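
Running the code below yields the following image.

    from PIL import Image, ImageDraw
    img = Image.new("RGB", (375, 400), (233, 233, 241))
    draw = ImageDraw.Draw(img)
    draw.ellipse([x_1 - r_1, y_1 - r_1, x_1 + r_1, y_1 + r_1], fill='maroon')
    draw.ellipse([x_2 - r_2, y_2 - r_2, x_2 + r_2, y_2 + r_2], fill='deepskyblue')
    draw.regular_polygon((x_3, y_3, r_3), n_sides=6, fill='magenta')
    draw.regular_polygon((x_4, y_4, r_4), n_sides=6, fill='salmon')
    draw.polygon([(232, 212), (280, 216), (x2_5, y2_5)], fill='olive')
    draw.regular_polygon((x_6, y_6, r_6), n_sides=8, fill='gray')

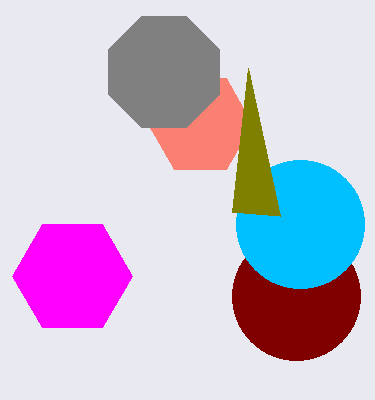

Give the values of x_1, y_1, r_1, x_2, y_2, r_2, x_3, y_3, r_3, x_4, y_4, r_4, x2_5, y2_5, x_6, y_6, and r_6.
x_1 = 296, y_1 = 296, r_1 = 64, x_2 = 300, y_2 = 224, r_2 = 64, x_3 = 72, y_3 = 276, r_3 = 60, x_4 = 200, y_4 = 124, r_4 = 52, x2_5 = 248, y2_5 = 68, x_6 = 164, y_6 = 72, r_6 = 60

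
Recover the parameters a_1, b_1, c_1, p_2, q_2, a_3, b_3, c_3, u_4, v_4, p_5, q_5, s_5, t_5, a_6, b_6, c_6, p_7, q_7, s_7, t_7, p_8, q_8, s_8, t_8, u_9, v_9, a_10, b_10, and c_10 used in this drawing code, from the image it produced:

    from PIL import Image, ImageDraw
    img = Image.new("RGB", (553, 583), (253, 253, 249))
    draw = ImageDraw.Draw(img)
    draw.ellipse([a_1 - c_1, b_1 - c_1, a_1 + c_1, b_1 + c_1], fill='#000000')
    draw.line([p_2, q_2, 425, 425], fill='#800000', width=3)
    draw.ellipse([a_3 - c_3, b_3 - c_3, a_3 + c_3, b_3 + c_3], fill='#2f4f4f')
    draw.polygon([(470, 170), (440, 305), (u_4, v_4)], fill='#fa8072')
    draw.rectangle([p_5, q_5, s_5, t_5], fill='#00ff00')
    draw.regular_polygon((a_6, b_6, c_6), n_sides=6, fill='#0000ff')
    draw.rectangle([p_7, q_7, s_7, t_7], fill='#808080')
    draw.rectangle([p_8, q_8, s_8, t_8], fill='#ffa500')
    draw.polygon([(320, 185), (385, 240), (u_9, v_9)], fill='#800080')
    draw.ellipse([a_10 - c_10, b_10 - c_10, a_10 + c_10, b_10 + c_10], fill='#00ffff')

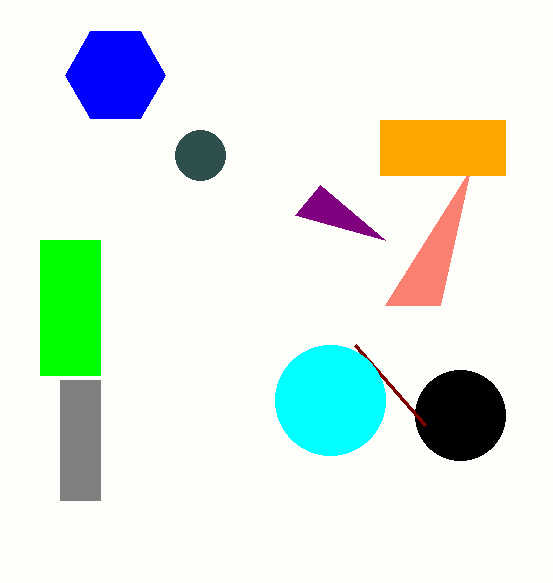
a_1 = 460, b_1 = 415, c_1 = 45, p_2 = 355, q_2 = 345, a_3 = 200, b_3 = 155, c_3 = 25, u_4 = 385, v_4 = 305, p_5 = 40, q_5 = 240, s_5 = 100, t_5 = 375, a_6 = 115, b_6 = 75, c_6 = 50, p_7 = 60, q_7 = 380, s_7 = 100, t_7 = 500, p_8 = 380, q_8 = 120, s_8 = 505, t_8 = 175, u_9 = 295, v_9 = 215, a_10 = 330, b_10 = 400, c_10 = 55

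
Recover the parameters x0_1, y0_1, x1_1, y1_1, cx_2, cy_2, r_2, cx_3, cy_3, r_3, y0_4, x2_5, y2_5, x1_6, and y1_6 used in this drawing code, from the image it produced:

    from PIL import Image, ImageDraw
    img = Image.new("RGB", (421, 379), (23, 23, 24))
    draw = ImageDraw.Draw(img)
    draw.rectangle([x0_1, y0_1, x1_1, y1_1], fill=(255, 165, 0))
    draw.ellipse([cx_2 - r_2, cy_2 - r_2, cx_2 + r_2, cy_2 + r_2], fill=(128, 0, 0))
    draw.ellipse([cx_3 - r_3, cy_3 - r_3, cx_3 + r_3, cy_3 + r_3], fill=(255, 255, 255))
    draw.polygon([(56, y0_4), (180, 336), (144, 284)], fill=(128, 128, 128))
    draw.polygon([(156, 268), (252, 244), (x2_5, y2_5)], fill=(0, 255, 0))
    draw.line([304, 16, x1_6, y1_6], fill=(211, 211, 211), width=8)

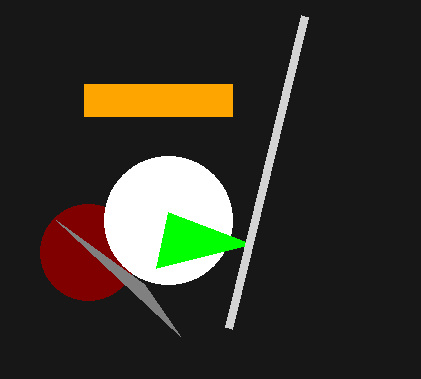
x0_1 = 84
y0_1 = 84
x1_1 = 232
y1_1 = 116
cx_2 = 88
cy_2 = 252
r_2 = 48
cx_3 = 168
cy_3 = 220
r_3 = 64
y0_4 = 220
x2_5 = 168
y2_5 = 212
x1_6 = 228
y1_6 = 328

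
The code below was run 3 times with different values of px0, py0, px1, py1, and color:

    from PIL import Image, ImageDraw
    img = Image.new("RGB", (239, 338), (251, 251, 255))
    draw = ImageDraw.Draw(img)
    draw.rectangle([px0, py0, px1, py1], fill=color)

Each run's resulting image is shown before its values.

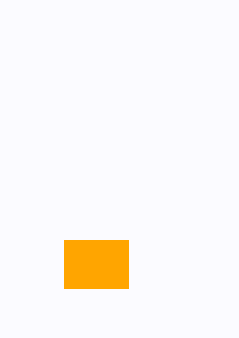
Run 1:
px0 = 64; py0 = 240; px1 = 128; py1 = 288; color = 'orange'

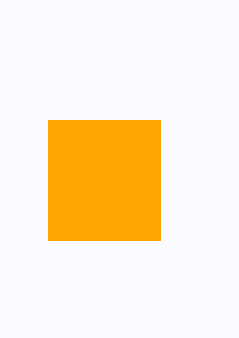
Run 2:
px0 = 48
py0 = 120
px1 = 160
py1 = 240
color = 'orange'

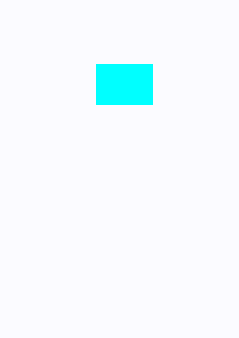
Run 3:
px0 = 96, py0 = 64, px1 = 152, py1 = 104, color = 'cyan'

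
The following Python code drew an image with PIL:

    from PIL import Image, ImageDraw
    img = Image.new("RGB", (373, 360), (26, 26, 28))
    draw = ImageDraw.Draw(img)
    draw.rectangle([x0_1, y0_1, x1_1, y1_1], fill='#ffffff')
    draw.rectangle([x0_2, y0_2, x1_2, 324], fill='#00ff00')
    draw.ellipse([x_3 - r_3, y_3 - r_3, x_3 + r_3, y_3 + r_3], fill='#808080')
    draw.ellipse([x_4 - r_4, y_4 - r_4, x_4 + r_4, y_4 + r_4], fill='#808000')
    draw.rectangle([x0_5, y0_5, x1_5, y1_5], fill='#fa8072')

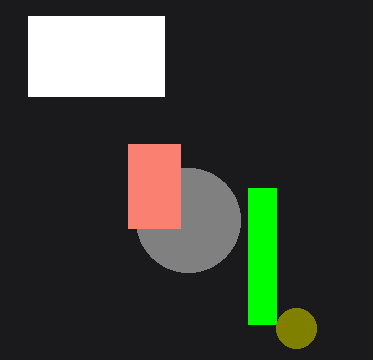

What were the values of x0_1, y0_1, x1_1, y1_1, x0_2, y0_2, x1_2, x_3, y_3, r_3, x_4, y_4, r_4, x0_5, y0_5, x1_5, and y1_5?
x0_1 = 28, y0_1 = 16, x1_1 = 164, y1_1 = 96, x0_2 = 248, y0_2 = 188, x1_2 = 276, x_3 = 188, y_3 = 220, r_3 = 52, x_4 = 296, y_4 = 328, r_4 = 20, x0_5 = 128, y0_5 = 144, x1_5 = 180, y1_5 = 228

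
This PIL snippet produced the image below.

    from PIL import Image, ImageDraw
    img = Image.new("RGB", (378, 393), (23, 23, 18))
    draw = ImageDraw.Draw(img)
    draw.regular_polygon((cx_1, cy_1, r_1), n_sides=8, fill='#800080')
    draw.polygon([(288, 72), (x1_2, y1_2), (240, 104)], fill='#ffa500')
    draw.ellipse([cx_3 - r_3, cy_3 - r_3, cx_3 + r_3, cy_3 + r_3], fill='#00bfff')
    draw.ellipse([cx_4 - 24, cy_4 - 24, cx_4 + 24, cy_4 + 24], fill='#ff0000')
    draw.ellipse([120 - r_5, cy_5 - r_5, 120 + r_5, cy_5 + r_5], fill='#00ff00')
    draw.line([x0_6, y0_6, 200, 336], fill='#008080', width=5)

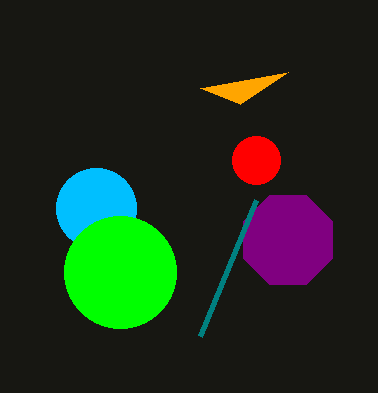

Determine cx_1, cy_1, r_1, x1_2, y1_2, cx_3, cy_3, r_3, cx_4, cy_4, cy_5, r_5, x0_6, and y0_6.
cx_1 = 288
cy_1 = 240
r_1 = 48
x1_2 = 200
y1_2 = 88
cx_3 = 96
cy_3 = 208
r_3 = 40
cx_4 = 256
cy_4 = 160
cy_5 = 272
r_5 = 56
x0_6 = 256
y0_6 = 200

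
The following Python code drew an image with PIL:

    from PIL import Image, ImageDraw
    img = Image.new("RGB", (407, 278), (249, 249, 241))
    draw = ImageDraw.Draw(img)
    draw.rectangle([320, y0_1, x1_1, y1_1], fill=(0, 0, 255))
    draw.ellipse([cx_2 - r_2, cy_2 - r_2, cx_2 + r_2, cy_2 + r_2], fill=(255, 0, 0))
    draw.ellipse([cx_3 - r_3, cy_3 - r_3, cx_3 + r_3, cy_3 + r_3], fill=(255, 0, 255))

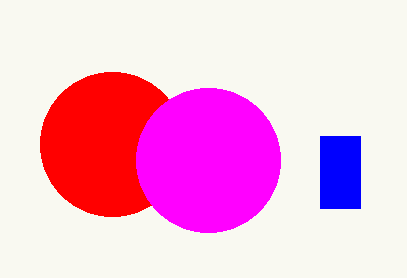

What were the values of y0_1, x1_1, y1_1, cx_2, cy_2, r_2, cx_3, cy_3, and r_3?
y0_1 = 136; x1_1 = 360; y1_1 = 208; cx_2 = 112; cy_2 = 144; r_2 = 72; cx_3 = 208; cy_3 = 160; r_3 = 72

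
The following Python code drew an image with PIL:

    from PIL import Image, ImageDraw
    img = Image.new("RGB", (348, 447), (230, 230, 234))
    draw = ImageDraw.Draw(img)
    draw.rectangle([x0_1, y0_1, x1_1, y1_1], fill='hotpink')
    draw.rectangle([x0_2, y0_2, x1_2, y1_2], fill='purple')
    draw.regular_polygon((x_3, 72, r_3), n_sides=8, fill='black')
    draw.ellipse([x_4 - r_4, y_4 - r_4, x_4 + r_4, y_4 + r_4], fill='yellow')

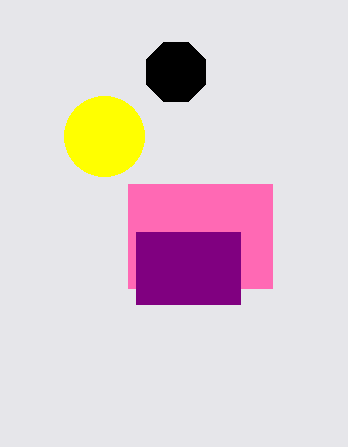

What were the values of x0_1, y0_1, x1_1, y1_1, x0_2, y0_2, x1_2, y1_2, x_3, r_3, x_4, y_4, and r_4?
x0_1 = 128, y0_1 = 184, x1_1 = 272, y1_1 = 288, x0_2 = 136, y0_2 = 232, x1_2 = 240, y1_2 = 304, x_3 = 176, r_3 = 32, x_4 = 104, y_4 = 136, r_4 = 40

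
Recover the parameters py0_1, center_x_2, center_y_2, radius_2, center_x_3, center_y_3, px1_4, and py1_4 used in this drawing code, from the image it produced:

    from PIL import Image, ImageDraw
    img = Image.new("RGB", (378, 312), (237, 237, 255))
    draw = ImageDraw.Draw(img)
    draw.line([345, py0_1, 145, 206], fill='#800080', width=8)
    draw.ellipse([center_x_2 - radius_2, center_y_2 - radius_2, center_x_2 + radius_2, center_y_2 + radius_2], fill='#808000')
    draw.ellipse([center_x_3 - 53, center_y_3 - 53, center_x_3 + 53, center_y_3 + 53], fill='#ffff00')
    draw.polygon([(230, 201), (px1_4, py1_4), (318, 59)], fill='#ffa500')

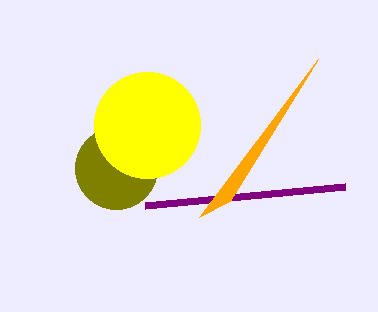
py0_1 = 187, center_x_2 = 116, center_y_2 = 168, radius_2 = 41, center_x_3 = 147, center_y_3 = 125, px1_4 = 199, py1_4 = 217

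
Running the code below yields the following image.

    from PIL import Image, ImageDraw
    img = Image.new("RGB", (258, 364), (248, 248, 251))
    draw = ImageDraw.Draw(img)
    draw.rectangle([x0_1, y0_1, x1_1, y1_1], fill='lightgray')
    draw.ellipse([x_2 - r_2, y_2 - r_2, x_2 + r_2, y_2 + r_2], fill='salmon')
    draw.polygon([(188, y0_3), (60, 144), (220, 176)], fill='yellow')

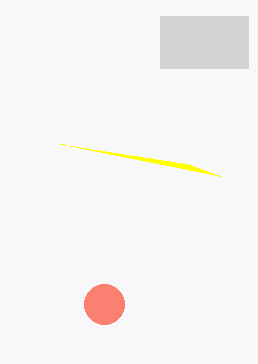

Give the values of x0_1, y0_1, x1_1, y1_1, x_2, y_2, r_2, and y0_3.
x0_1 = 160, y0_1 = 16, x1_1 = 248, y1_1 = 68, x_2 = 104, y_2 = 304, r_2 = 20, y0_3 = 164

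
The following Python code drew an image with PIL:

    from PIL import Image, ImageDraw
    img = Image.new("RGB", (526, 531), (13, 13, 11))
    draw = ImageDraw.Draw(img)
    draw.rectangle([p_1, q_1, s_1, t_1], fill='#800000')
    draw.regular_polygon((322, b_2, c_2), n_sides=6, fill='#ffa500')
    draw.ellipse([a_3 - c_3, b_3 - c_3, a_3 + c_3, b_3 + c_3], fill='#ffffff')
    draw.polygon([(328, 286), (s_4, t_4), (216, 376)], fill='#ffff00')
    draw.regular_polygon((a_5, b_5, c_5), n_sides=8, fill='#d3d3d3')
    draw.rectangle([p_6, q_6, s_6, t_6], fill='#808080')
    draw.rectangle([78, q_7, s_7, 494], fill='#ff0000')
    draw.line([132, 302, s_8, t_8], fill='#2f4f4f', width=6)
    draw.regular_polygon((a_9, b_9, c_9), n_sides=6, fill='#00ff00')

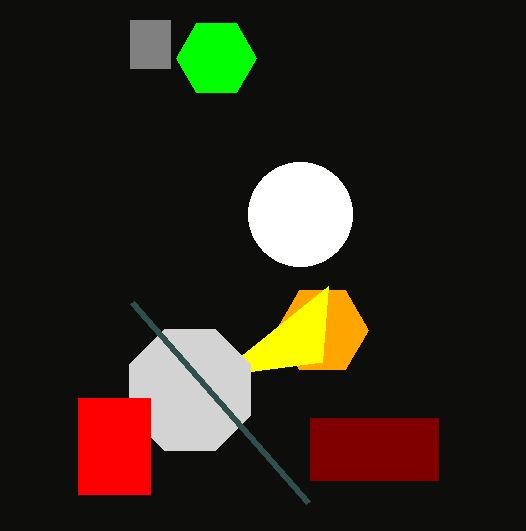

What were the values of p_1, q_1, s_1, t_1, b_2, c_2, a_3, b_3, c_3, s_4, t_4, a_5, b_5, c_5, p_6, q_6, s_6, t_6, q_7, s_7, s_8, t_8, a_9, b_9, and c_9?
p_1 = 310, q_1 = 418, s_1 = 438, t_1 = 480, b_2 = 330, c_2 = 46, a_3 = 300, b_3 = 214, c_3 = 52, s_4 = 322, t_4 = 362, a_5 = 190, b_5 = 390, c_5 = 66, p_6 = 130, q_6 = 20, s_6 = 170, t_6 = 68, q_7 = 398, s_7 = 150, s_8 = 308, t_8 = 502, a_9 = 216, b_9 = 58, c_9 = 40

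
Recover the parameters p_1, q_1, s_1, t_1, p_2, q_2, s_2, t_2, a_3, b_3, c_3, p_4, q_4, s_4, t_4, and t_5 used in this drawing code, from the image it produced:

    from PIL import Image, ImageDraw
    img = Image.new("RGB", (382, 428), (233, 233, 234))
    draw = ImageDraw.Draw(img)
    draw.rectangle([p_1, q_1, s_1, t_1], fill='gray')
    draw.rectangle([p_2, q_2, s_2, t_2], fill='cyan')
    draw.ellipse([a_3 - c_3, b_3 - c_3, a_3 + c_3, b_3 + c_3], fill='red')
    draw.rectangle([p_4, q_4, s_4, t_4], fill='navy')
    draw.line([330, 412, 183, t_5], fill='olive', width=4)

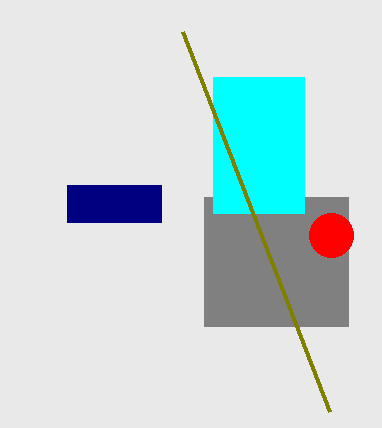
p_1 = 204; q_1 = 197; s_1 = 348; t_1 = 326; p_2 = 213; q_2 = 77; s_2 = 304; t_2 = 213; a_3 = 331; b_3 = 235; c_3 = 22; p_4 = 67; q_4 = 185; s_4 = 161; t_4 = 222; t_5 = 32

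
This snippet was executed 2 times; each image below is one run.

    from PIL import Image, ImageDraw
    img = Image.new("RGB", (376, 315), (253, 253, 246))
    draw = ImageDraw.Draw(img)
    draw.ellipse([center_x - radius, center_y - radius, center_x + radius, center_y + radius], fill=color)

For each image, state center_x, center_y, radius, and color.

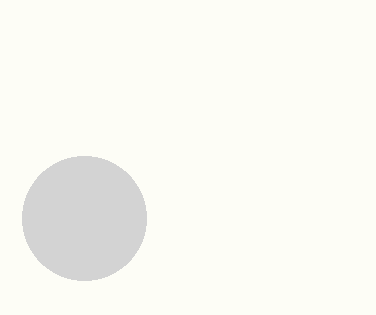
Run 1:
center_x = 84; center_y = 218; radius = 62; color = 'lightgray'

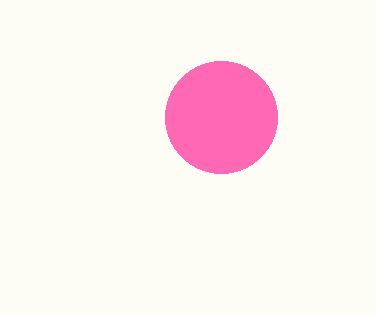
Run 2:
center_x = 221; center_y = 117; radius = 56; color = 'hotpink'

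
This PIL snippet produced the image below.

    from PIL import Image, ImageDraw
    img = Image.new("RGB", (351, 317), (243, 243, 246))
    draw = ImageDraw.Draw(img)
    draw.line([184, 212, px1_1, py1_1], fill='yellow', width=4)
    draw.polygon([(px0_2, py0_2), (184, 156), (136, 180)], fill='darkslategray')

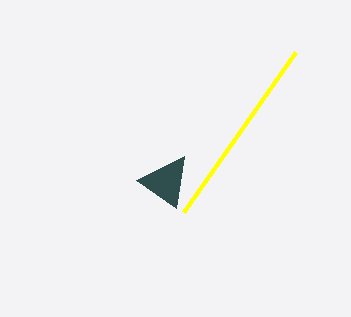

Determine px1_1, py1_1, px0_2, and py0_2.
px1_1 = 296; py1_1 = 52; px0_2 = 176; py0_2 = 208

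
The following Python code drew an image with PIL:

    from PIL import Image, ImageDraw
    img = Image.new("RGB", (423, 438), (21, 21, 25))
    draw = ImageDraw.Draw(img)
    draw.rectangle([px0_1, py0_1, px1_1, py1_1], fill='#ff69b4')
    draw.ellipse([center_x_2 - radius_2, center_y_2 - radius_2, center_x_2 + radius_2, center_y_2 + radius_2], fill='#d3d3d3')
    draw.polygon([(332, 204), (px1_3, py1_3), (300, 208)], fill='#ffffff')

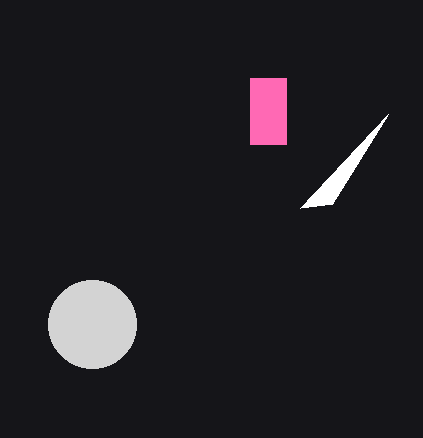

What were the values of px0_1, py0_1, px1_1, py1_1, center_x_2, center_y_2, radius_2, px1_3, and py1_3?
px0_1 = 250; py0_1 = 78; px1_1 = 286; py1_1 = 144; center_x_2 = 92; center_y_2 = 324; radius_2 = 44; px1_3 = 388; py1_3 = 114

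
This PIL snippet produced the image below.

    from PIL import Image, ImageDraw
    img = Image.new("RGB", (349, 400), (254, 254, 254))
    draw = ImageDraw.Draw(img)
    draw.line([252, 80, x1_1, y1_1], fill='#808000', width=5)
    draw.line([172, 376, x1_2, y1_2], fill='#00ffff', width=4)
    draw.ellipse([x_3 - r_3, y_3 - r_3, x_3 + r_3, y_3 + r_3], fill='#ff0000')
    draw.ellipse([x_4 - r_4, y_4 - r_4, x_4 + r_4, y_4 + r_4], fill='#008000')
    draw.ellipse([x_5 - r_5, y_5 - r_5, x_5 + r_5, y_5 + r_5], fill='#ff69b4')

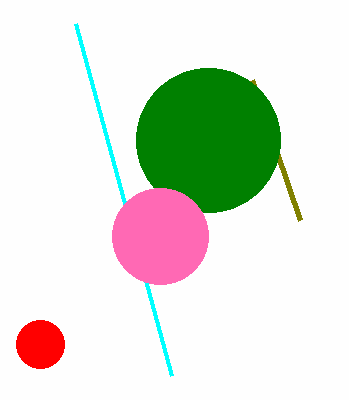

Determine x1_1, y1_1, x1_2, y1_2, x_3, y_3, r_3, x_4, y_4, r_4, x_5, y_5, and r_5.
x1_1 = 300; y1_1 = 220; x1_2 = 76; y1_2 = 24; x_3 = 40; y_3 = 344; r_3 = 24; x_4 = 208; y_4 = 140; r_4 = 72; x_5 = 160; y_5 = 236; r_5 = 48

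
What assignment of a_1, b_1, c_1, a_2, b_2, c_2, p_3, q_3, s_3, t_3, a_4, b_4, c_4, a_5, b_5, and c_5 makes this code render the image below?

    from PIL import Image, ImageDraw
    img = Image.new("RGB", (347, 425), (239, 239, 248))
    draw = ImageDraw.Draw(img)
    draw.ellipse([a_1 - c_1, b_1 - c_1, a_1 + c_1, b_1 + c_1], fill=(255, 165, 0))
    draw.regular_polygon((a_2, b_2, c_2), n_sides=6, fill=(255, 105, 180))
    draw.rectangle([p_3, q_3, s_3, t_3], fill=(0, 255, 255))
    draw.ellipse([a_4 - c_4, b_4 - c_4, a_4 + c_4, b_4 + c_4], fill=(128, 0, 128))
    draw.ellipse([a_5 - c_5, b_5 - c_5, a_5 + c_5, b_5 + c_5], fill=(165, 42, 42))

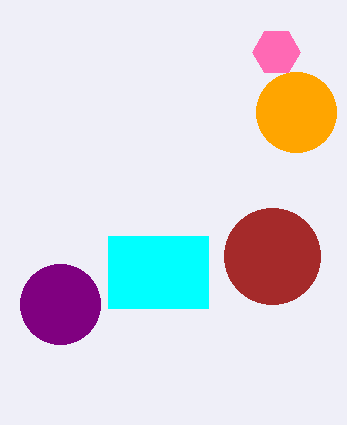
a_1 = 296, b_1 = 112, c_1 = 40, a_2 = 276, b_2 = 52, c_2 = 24, p_3 = 108, q_3 = 236, s_3 = 208, t_3 = 308, a_4 = 60, b_4 = 304, c_4 = 40, a_5 = 272, b_5 = 256, c_5 = 48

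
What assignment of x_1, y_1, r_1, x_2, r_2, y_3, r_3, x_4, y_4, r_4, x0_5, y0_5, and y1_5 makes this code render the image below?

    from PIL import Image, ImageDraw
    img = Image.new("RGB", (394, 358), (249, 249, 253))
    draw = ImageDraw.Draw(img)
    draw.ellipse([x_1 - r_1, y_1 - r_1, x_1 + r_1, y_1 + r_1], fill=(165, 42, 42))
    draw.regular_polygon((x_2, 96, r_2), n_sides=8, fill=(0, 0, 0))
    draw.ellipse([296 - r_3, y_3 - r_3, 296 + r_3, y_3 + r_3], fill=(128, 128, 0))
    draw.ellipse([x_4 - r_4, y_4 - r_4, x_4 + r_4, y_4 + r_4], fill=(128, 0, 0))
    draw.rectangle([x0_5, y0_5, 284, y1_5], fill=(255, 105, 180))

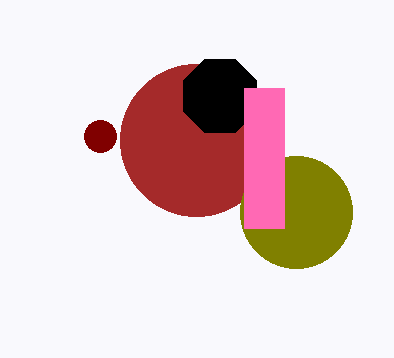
x_1 = 196; y_1 = 140; r_1 = 76; x_2 = 220; r_2 = 40; y_3 = 212; r_3 = 56; x_4 = 100; y_4 = 136; r_4 = 16; x0_5 = 244; y0_5 = 88; y1_5 = 228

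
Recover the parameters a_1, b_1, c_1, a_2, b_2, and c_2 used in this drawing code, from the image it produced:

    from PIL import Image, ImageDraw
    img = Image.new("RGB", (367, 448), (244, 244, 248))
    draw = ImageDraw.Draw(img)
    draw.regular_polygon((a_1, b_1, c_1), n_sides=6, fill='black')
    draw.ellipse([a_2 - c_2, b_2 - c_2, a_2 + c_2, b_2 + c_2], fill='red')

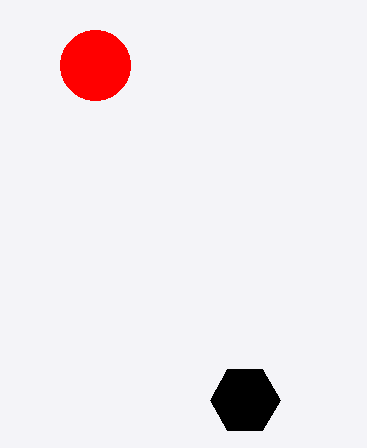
a_1 = 245
b_1 = 400
c_1 = 35
a_2 = 95
b_2 = 65
c_2 = 35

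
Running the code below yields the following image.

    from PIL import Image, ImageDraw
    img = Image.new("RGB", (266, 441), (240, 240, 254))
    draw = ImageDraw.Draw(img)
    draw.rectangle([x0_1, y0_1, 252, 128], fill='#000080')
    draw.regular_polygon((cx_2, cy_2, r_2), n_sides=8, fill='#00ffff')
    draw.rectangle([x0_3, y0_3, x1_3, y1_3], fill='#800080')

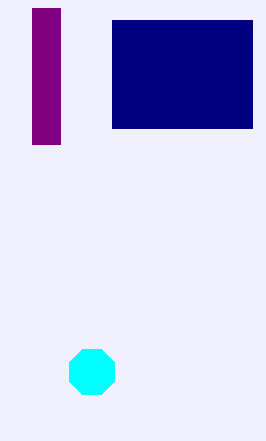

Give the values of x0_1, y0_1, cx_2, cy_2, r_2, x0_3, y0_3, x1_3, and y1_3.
x0_1 = 112; y0_1 = 20; cx_2 = 92; cy_2 = 372; r_2 = 24; x0_3 = 32; y0_3 = 8; x1_3 = 60; y1_3 = 144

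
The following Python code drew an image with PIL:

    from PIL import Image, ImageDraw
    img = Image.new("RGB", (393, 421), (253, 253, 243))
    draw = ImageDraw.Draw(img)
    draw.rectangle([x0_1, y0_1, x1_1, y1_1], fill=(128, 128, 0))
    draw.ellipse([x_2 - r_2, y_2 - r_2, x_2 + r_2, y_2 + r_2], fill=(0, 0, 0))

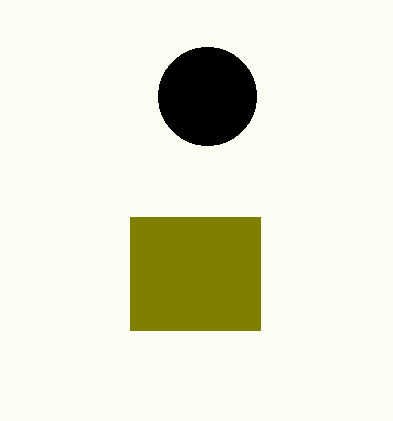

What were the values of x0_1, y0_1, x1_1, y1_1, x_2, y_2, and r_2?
x0_1 = 130
y0_1 = 217
x1_1 = 260
y1_1 = 330
x_2 = 207
y_2 = 96
r_2 = 49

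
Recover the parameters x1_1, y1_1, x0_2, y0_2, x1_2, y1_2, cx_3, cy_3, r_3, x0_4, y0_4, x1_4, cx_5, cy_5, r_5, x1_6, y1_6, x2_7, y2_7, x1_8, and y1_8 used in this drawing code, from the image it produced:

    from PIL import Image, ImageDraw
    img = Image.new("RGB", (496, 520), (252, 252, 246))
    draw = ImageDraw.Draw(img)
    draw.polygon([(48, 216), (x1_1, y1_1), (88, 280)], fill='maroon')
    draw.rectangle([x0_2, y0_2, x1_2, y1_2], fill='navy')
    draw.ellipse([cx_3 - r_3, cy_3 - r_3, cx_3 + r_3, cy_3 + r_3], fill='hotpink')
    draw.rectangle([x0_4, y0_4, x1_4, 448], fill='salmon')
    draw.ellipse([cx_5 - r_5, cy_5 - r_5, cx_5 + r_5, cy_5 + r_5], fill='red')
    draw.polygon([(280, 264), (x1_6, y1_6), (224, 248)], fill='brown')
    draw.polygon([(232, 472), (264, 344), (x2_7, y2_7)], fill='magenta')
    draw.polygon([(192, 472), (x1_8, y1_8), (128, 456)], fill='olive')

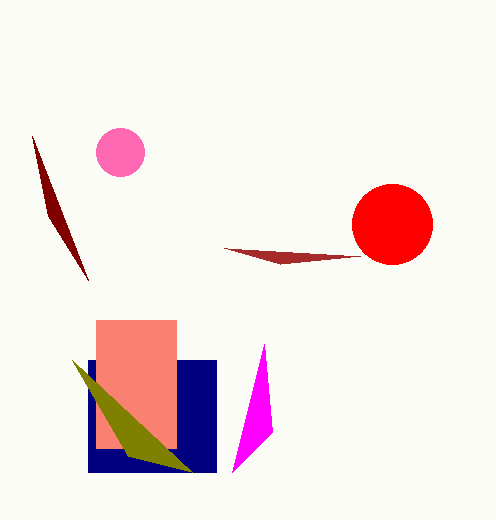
x1_1 = 32, y1_1 = 136, x0_2 = 88, y0_2 = 360, x1_2 = 216, y1_2 = 472, cx_3 = 120, cy_3 = 152, r_3 = 24, x0_4 = 96, y0_4 = 320, x1_4 = 176, cx_5 = 392, cy_5 = 224, r_5 = 40, x1_6 = 360, y1_6 = 256, x2_7 = 272, y2_7 = 432, x1_8 = 72, y1_8 = 360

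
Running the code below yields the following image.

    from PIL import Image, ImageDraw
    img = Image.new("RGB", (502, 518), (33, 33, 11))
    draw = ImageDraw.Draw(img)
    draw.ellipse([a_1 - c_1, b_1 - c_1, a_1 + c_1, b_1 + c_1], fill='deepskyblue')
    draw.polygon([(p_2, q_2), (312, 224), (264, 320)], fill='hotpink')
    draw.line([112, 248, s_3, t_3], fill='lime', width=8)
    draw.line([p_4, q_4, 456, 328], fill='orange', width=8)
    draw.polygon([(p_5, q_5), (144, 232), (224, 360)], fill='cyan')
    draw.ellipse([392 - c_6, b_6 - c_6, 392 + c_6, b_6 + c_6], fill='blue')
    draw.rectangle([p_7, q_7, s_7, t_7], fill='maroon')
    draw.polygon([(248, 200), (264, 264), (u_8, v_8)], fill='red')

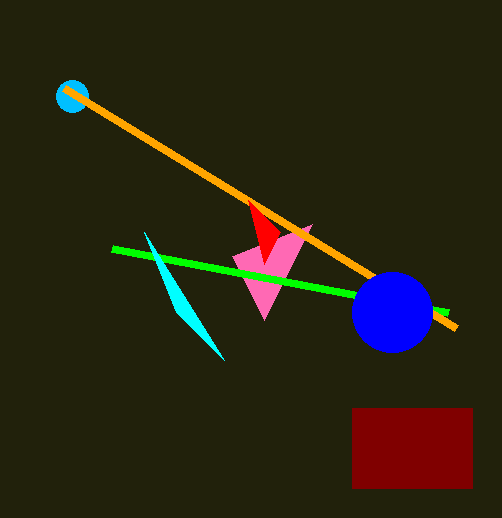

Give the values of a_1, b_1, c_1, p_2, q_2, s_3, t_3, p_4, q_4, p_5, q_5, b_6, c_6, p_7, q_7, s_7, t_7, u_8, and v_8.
a_1 = 72; b_1 = 96; c_1 = 16; p_2 = 232; q_2 = 256; s_3 = 448; t_3 = 312; p_4 = 64; q_4 = 88; p_5 = 176; q_5 = 312; b_6 = 312; c_6 = 40; p_7 = 352; q_7 = 408; s_7 = 472; t_7 = 488; u_8 = 280; v_8 = 232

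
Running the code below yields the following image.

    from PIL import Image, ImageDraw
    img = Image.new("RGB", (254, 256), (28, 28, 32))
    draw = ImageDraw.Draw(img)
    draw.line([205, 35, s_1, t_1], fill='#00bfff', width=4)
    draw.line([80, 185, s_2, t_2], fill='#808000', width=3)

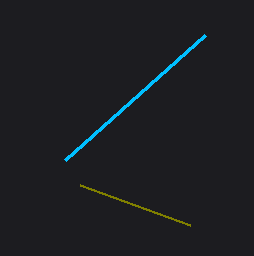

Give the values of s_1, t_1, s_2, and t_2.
s_1 = 65
t_1 = 160
s_2 = 190
t_2 = 225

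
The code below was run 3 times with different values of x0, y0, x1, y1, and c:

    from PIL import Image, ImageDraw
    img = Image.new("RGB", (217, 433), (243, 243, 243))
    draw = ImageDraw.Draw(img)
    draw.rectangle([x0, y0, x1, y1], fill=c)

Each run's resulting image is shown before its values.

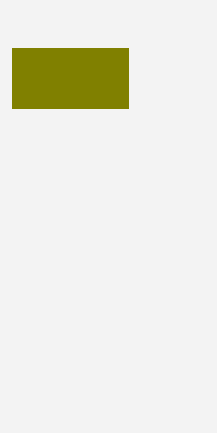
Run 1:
x0 = 12
y0 = 48
x1 = 128
y1 = 108
c = 'olive'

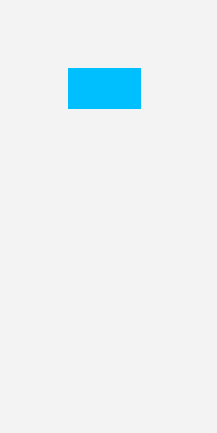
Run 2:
x0 = 68
y0 = 68
x1 = 140
y1 = 108
c = 'deepskyblue'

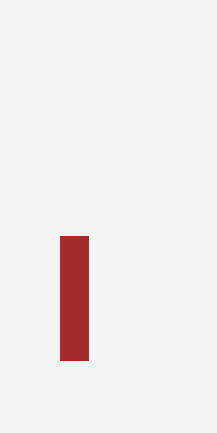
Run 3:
x0 = 60; y0 = 236; x1 = 88; y1 = 360; c = 'brown'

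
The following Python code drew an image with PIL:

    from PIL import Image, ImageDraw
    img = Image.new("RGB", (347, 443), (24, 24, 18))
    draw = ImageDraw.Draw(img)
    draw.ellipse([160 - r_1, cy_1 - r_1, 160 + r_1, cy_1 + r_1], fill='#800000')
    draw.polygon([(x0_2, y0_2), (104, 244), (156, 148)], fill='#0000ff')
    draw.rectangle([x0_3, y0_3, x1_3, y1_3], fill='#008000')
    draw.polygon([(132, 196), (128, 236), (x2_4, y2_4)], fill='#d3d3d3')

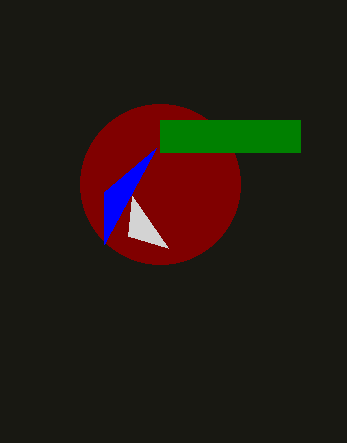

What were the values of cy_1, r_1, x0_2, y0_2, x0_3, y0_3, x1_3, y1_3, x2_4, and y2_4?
cy_1 = 184, r_1 = 80, x0_2 = 104, y0_2 = 192, x0_3 = 160, y0_3 = 120, x1_3 = 300, y1_3 = 152, x2_4 = 168, y2_4 = 248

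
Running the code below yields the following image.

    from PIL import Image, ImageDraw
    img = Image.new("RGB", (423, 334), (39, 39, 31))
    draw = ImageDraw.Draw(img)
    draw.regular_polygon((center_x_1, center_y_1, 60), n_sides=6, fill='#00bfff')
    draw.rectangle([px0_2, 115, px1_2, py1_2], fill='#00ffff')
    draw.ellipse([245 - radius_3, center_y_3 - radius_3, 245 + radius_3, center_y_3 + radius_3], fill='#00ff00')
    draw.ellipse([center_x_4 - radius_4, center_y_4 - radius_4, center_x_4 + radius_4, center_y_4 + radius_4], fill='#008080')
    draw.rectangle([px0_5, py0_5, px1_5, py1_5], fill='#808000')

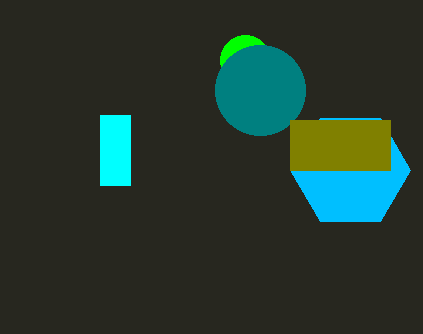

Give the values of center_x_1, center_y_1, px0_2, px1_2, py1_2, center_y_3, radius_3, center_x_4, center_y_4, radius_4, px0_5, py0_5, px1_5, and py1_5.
center_x_1 = 350
center_y_1 = 170
px0_2 = 100
px1_2 = 130
py1_2 = 185
center_y_3 = 60
radius_3 = 25
center_x_4 = 260
center_y_4 = 90
radius_4 = 45
px0_5 = 290
py0_5 = 120
px1_5 = 390
py1_5 = 170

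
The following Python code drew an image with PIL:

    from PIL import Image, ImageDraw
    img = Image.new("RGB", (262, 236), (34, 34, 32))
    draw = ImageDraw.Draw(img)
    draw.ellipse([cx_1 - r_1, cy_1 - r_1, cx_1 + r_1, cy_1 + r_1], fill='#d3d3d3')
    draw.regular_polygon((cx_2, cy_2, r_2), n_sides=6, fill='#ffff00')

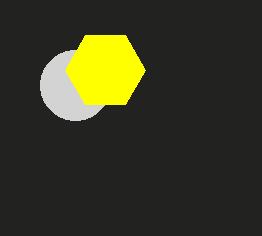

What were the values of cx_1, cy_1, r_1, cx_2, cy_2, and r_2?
cx_1 = 75, cy_1 = 85, r_1 = 35, cx_2 = 105, cy_2 = 70, r_2 = 40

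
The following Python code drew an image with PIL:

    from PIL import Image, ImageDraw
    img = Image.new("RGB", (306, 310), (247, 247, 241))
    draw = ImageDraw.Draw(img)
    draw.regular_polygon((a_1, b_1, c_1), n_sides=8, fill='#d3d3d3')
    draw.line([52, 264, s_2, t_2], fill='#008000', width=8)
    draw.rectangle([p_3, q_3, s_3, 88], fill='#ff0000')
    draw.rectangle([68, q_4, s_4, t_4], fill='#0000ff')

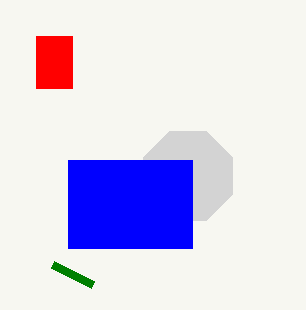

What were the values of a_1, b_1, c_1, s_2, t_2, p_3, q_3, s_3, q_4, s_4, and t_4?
a_1 = 188
b_1 = 176
c_1 = 48
s_2 = 92
t_2 = 284
p_3 = 36
q_3 = 36
s_3 = 72
q_4 = 160
s_4 = 192
t_4 = 248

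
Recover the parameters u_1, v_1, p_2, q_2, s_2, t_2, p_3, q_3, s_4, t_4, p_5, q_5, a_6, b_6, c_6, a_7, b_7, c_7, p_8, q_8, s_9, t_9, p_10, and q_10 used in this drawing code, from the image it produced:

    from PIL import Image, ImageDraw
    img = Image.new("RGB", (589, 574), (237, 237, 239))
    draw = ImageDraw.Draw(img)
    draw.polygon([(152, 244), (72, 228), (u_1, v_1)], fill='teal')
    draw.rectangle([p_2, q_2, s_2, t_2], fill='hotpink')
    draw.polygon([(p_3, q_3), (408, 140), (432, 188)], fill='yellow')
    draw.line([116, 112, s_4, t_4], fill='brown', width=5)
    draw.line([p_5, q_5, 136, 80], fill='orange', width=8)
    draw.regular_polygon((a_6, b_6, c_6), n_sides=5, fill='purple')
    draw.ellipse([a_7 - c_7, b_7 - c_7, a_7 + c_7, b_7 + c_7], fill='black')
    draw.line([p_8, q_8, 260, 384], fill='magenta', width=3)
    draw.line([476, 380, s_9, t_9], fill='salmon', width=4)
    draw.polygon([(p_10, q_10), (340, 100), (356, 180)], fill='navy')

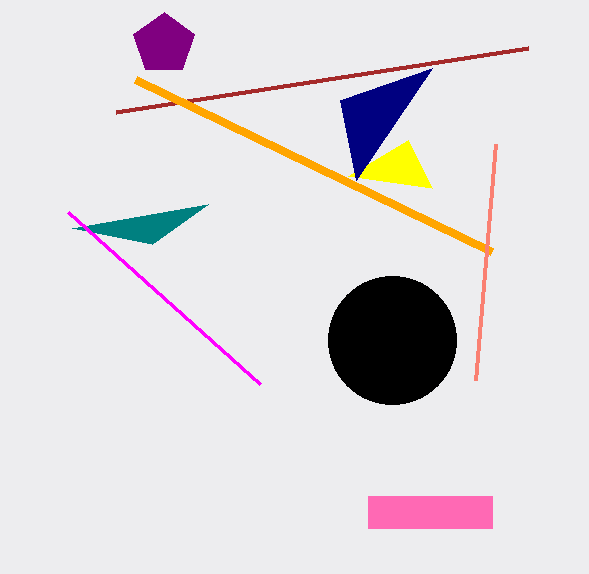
u_1 = 208; v_1 = 204; p_2 = 368; q_2 = 496; s_2 = 492; t_2 = 528; p_3 = 348; q_3 = 176; s_4 = 528; t_4 = 48; p_5 = 492; q_5 = 252; a_6 = 164; b_6 = 44; c_6 = 32; a_7 = 392; b_7 = 340; c_7 = 64; p_8 = 68; q_8 = 212; s_9 = 496; t_9 = 144; p_10 = 432; q_10 = 68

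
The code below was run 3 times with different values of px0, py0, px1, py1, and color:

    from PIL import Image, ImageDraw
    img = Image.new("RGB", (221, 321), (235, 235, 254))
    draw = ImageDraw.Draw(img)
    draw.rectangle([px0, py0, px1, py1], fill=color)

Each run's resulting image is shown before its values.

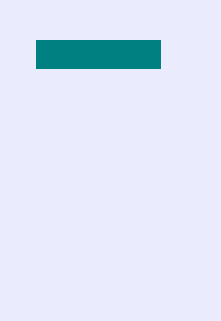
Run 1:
px0 = 36
py0 = 40
px1 = 160
py1 = 68
color = 'teal'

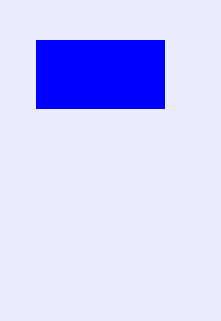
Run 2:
px0 = 36; py0 = 40; px1 = 164; py1 = 108; color = 'blue'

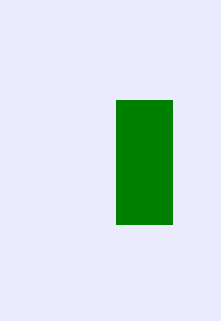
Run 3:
px0 = 116; py0 = 100; px1 = 172; py1 = 224; color = 'green'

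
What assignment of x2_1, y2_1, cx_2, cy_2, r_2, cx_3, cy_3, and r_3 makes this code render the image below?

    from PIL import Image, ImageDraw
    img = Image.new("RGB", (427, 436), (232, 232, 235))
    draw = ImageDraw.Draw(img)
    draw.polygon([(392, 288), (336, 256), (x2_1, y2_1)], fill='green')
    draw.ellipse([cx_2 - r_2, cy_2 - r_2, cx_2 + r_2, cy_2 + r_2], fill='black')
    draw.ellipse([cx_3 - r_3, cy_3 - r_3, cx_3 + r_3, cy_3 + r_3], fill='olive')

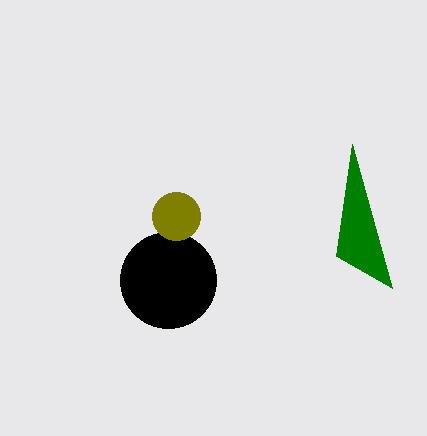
x2_1 = 352
y2_1 = 144
cx_2 = 168
cy_2 = 280
r_2 = 48
cx_3 = 176
cy_3 = 216
r_3 = 24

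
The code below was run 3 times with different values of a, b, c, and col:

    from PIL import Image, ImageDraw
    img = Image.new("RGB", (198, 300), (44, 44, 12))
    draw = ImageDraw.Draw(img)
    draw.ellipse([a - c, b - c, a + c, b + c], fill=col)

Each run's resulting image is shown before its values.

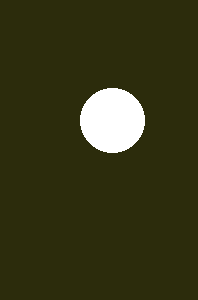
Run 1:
a = 112; b = 120; c = 32; col = 'white'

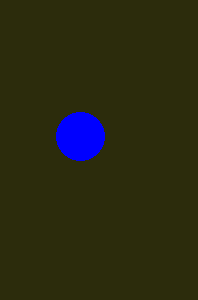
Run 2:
a = 80; b = 136; c = 24; col = 'blue'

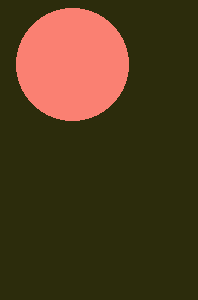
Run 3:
a = 72
b = 64
c = 56
col = 'salmon'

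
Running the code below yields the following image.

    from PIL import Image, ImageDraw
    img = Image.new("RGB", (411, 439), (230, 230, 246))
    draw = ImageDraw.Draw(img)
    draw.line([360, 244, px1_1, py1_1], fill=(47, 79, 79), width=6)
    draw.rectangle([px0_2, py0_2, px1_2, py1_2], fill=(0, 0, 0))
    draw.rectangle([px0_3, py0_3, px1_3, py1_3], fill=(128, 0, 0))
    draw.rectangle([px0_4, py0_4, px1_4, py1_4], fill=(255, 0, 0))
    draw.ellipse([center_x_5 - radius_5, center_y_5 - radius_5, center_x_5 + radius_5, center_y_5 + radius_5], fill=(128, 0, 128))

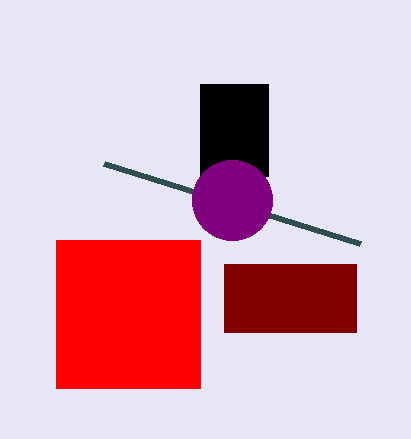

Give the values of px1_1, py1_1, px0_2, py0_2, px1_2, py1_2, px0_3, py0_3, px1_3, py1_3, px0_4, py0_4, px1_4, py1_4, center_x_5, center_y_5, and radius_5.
px1_1 = 104; py1_1 = 164; px0_2 = 200; py0_2 = 84; px1_2 = 268; py1_2 = 176; px0_3 = 224; py0_3 = 264; px1_3 = 356; py1_3 = 332; px0_4 = 56; py0_4 = 240; px1_4 = 200; py1_4 = 388; center_x_5 = 232; center_y_5 = 200; radius_5 = 40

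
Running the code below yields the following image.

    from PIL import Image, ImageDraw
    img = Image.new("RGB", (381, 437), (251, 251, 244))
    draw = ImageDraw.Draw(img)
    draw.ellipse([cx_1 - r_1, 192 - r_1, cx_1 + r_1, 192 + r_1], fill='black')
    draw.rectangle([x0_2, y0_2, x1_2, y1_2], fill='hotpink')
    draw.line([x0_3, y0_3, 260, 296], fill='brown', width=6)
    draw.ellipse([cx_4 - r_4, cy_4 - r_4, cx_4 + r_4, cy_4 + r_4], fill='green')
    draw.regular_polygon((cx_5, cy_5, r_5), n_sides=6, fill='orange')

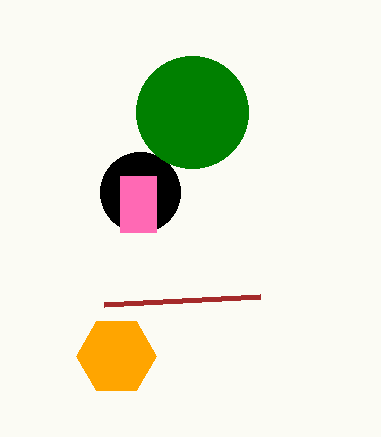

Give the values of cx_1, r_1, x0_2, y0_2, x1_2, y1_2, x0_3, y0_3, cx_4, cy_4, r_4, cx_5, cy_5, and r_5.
cx_1 = 140
r_1 = 40
x0_2 = 120
y0_2 = 176
x1_2 = 156
y1_2 = 232
x0_3 = 104
y0_3 = 304
cx_4 = 192
cy_4 = 112
r_4 = 56
cx_5 = 116
cy_5 = 356
r_5 = 40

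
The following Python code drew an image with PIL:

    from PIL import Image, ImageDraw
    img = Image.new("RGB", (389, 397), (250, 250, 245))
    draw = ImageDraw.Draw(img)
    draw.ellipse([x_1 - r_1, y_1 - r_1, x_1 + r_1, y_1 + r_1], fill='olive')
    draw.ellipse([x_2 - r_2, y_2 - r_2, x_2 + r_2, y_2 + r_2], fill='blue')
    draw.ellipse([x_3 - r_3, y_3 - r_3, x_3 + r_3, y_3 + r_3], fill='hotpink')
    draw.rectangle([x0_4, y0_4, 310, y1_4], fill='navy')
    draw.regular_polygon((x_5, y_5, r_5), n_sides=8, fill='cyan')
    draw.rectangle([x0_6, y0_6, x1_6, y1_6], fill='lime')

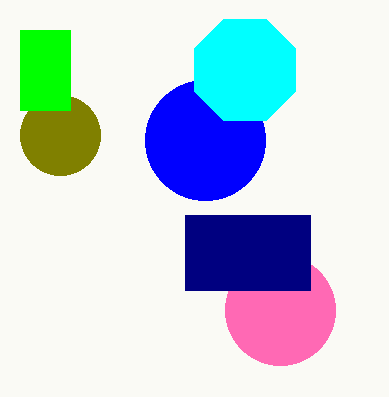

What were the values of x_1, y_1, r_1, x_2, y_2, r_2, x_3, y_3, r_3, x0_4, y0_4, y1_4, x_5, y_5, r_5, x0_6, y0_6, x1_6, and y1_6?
x_1 = 60; y_1 = 135; r_1 = 40; x_2 = 205; y_2 = 140; r_2 = 60; x_3 = 280; y_3 = 310; r_3 = 55; x0_4 = 185; y0_4 = 215; y1_4 = 290; x_5 = 245; y_5 = 70; r_5 = 55; x0_6 = 20; y0_6 = 30; x1_6 = 70; y1_6 = 110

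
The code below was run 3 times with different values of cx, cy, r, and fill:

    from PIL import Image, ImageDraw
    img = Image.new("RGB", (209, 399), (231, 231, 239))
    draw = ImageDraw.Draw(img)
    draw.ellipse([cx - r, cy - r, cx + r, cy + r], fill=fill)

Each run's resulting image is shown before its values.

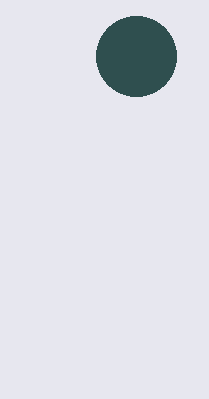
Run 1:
cx = 136
cy = 56
r = 40
fill = 'darkslategray'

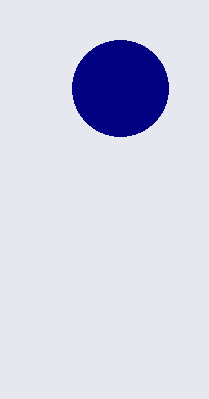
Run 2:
cx = 120
cy = 88
r = 48
fill = 'navy'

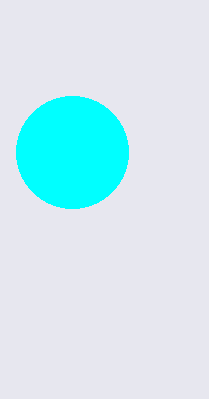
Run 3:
cx = 72
cy = 152
r = 56
fill = 'cyan'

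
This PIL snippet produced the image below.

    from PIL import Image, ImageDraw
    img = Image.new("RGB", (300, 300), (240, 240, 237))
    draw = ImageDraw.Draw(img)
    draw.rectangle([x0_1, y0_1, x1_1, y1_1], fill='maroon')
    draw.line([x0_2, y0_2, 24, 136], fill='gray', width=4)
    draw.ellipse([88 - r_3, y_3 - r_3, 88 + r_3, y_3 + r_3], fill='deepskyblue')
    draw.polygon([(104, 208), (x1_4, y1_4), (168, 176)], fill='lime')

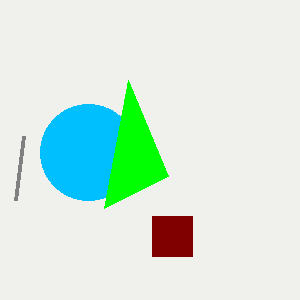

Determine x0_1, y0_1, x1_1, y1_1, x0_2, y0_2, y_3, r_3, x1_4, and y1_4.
x0_1 = 152; y0_1 = 216; x1_1 = 192; y1_1 = 256; x0_2 = 16; y0_2 = 200; y_3 = 152; r_3 = 48; x1_4 = 128; y1_4 = 80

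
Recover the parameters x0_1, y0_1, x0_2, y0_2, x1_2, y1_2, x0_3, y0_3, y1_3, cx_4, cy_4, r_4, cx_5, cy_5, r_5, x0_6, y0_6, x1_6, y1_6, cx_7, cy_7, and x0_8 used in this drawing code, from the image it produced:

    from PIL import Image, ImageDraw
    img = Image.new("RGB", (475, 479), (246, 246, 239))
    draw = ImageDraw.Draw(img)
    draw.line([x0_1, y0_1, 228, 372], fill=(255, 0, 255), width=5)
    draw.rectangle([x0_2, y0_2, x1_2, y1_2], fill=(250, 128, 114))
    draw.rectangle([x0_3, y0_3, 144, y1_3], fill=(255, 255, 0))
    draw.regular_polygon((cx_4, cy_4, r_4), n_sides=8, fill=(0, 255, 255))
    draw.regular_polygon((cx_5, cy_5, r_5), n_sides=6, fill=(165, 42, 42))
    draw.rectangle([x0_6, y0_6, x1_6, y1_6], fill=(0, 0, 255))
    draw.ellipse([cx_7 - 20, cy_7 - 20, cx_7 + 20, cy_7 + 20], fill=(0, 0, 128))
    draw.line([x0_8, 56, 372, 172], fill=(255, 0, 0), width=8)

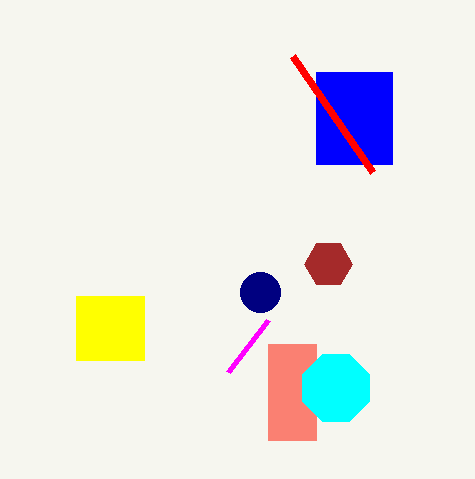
x0_1 = 268
y0_1 = 320
x0_2 = 268
y0_2 = 344
x1_2 = 316
y1_2 = 440
x0_3 = 76
y0_3 = 296
y1_3 = 360
cx_4 = 336
cy_4 = 388
r_4 = 36
cx_5 = 328
cy_5 = 264
r_5 = 24
x0_6 = 316
y0_6 = 72
x1_6 = 392
y1_6 = 164
cx_7 = 260
cy_7 = 292
x0_8 = 292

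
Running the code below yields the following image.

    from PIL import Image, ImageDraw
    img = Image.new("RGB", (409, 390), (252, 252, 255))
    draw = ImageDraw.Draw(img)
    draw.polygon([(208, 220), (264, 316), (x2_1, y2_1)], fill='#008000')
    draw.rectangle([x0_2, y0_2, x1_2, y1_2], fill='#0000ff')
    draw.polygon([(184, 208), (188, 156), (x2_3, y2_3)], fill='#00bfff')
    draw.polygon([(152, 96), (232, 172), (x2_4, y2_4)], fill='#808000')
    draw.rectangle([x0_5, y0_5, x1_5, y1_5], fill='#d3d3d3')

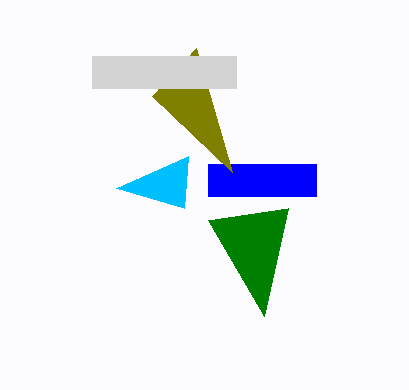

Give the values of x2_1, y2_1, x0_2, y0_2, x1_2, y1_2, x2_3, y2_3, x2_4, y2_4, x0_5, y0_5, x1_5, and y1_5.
x2_1 = 288, y2_1 = 208, x0_2 = 208, y0_2 = 164, x1_2 = 316, y1_2 = 196, x2_3 = 116, y2_3 = 188, x2_4 = 196, y2_4 = 48, x0_5 = 92, y0_5 = 56, x1_5 = 236, y1_5 = 88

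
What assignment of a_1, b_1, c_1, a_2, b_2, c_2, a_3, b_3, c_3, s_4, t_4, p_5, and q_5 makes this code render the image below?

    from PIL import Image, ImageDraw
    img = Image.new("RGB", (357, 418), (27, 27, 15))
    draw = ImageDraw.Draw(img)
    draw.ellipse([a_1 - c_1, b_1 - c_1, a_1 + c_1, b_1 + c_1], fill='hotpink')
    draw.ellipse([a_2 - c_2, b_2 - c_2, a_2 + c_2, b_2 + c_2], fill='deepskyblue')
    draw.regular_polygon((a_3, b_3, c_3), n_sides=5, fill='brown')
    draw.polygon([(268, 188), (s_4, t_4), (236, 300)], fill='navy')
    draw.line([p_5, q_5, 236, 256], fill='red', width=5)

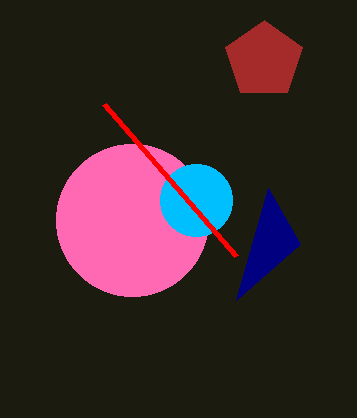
a_1 = 132
b_1 = 220
c_1 = 76
a_2 = 196
b_2 = 200
c_2 = 36
a_3 = 264
b_3 = 60
c_3 = 40
s_4 = 300
t_4 = 244
p_5 = 104
q_5 = 104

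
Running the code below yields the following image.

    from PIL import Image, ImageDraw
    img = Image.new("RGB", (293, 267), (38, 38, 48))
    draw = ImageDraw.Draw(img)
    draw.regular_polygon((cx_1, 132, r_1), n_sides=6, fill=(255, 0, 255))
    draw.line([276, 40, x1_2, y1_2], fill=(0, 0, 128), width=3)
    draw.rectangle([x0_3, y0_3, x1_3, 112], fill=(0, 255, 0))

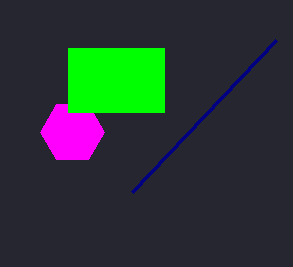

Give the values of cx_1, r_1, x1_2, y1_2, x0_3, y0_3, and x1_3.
cx_1 = 72; r_1 = 32; x1_2 = 132; y1_2 = 192; x0_3 = 68; y0_3 = 48; x1_3 = 164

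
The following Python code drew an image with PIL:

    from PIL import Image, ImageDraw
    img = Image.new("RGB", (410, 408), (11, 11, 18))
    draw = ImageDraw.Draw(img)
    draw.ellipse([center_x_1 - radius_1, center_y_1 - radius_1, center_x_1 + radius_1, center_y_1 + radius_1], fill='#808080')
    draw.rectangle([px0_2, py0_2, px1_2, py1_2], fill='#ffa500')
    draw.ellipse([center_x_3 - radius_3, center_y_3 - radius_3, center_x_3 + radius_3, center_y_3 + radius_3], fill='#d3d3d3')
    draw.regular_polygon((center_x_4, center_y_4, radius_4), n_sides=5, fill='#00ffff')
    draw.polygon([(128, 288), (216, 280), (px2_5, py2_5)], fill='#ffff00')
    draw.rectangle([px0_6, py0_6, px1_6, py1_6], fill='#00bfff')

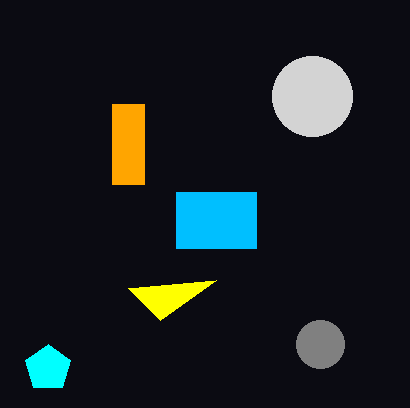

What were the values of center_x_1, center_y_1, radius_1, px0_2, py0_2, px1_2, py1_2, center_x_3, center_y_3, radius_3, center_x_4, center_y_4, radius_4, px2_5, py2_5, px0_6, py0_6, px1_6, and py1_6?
center_x_1 = 320; center_y_1 = 344; radius_1 = 24; px0_2 = 112; py0_2 = 104; px1_2 = 144; py1_2 = 184; center_x_3 = 312; center_y_3 = 96; radius_3 = 40; center_x_4 = 48; center_y_4 = 368; radius_4 = 24; px2_5 = 160; py2_5 = 320; px0_6 = 176; py0_6 = 192; px1_6 = 256; py1_6 = 248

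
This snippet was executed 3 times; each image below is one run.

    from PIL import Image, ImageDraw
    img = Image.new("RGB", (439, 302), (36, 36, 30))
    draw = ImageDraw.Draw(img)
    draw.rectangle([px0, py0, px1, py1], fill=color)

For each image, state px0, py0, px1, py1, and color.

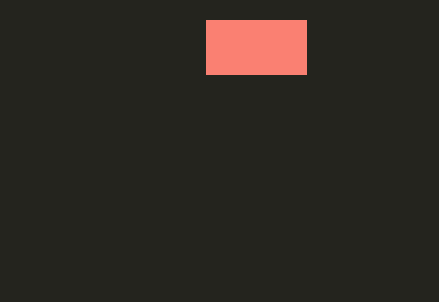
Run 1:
px0 = 206; py0 = 20; px1 = 306; py1 = 74; color = 'salmon'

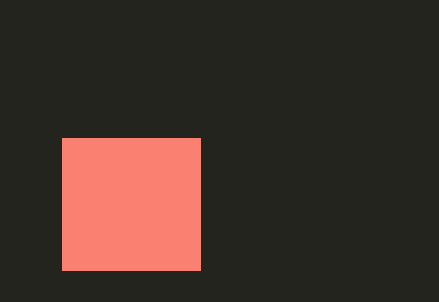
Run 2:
px0 = 62; py0 = 138; px1 = 200; py1 = 270; color = 'salmon'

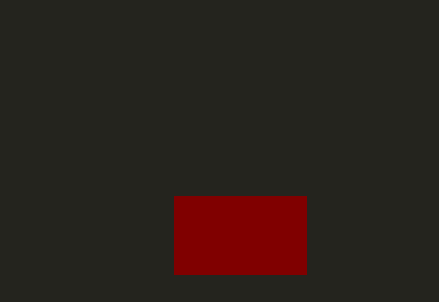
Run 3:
px0 = 174, py0 = 196, px1 = 306, py1 = 274, color = 'maroon'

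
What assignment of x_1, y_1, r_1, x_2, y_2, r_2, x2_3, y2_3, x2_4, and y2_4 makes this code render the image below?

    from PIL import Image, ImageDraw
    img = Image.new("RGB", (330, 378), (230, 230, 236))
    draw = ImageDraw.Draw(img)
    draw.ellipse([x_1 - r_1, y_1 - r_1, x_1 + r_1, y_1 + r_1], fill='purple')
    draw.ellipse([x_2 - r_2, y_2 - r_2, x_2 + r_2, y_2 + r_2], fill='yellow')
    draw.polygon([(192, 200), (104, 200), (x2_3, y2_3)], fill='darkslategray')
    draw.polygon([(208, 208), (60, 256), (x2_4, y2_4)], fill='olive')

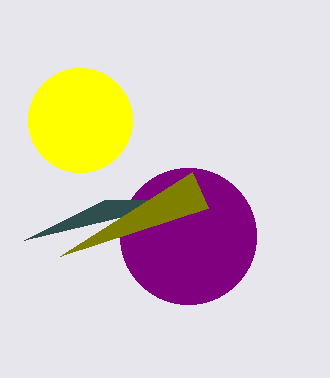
x_1 = 188
y_1 = 236
r_1 = 68
x_2 = 80
y_2 = 120
r_2 = 52
x2_3 = 24
y2_3 = 240
x2_4 = 192
y2_4 = 172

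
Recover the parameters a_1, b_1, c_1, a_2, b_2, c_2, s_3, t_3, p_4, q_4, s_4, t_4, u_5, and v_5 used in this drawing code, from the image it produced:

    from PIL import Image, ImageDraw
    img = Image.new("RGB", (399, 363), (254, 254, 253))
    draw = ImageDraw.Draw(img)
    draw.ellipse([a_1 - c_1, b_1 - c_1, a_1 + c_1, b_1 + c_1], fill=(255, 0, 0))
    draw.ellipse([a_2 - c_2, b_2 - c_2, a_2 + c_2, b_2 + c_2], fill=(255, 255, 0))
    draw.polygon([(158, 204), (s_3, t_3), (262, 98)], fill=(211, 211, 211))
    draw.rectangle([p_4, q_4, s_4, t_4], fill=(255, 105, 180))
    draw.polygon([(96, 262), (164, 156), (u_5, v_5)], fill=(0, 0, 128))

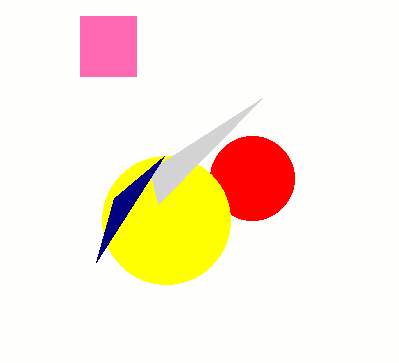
a_1 = 252
b_1 = 178
c_1 = 42
a_2 = 166
b_2 = 220
c_2 = 64
s_3 = 150
t_3 = 170
p_4 = 80
q_4 = 16
s_4 = 136
t_4 = 76
u_5 = 114
v_5 = 198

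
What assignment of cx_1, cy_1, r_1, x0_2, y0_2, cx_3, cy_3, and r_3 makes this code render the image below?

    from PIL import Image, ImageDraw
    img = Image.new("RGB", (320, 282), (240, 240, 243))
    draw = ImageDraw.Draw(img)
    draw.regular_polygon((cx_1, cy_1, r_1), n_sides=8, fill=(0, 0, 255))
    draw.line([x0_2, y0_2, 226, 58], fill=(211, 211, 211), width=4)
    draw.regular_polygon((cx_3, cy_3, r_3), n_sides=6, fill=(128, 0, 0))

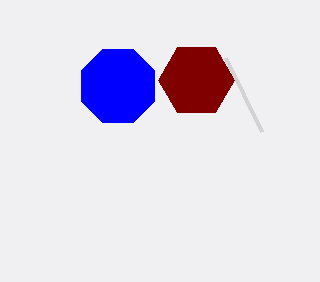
cx_1 = 118, cy_1 = 86, r_1 = 40, x0_2 = 262, y0_2 = 132, cx_3 = 196, cy_3 = 80, r_3 = 38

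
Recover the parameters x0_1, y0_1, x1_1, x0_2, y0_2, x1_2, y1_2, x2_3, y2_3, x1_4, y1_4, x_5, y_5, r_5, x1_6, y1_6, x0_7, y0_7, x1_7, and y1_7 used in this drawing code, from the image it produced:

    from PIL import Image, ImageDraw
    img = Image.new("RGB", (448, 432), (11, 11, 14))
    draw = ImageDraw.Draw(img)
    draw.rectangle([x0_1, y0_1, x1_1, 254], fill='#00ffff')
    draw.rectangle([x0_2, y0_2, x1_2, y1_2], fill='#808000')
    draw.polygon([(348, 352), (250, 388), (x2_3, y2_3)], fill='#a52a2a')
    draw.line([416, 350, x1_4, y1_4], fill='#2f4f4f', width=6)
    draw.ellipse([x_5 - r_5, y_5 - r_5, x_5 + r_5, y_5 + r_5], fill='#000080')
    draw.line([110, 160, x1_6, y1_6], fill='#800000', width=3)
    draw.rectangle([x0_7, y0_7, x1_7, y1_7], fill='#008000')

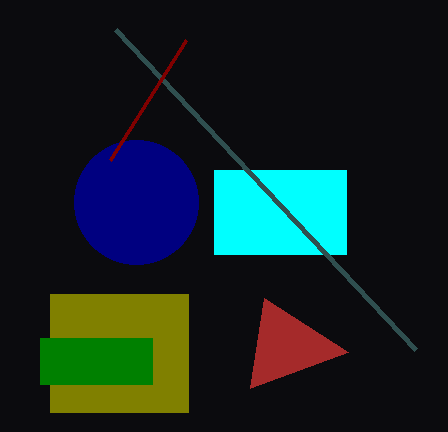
x0_1 = 214; y0_1 = 170; x1_1 = 346; x0_2 = 50; y0_2 = 294; x1_2 = 188; y1_2 = 412; x2_3 = 264; y2_3 = 298; x1_4 = 116; y1_4 = 30; x_5 = 136; y_5 = 202; r_5 = 62; x1_6 = 186; y1_6 = 40; x0_7 = 40; y0_7 = 338; x1_7 = 152; y1_7 = 384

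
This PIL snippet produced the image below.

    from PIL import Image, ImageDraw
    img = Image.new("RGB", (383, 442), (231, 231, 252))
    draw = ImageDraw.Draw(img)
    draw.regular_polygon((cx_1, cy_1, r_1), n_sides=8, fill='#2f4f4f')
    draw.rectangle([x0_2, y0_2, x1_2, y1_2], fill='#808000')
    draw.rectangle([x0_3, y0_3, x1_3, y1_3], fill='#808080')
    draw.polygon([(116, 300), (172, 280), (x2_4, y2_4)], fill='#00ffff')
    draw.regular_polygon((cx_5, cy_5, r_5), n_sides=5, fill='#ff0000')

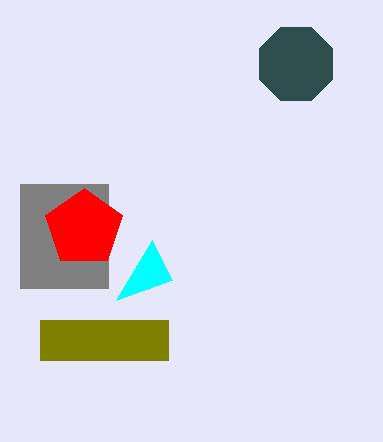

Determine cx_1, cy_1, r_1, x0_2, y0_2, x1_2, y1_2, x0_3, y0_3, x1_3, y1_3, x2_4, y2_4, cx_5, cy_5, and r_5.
cx_1 = 296
cy_1 = 64
r_1 = 40
x0_2 = 40
y0_2 = 320
x1_2 = 168
y1_2 = 360
x0_3 = 20
y0_3 = 184
x1_3 = 108
y1_3 = 288
x2_4 = 152
y2_4 = 240
cx_5 = 84
cy_5 = 228
r_5 = 40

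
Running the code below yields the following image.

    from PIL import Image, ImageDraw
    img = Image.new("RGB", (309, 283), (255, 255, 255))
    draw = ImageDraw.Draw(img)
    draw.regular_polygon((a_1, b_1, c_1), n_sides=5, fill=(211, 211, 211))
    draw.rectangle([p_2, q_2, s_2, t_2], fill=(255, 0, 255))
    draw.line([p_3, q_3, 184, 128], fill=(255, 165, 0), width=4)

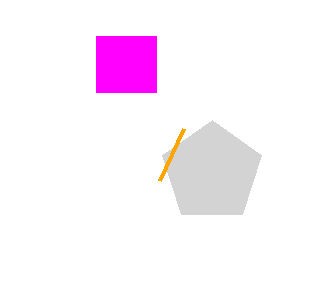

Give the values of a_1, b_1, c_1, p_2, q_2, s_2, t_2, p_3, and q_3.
a_1 = 212
b_1 = 172
c_1 = 52
p_2 = 96
q_2 = 36
s_2 = 156
t_2 = 92
p_3 = 160
q_3 = 180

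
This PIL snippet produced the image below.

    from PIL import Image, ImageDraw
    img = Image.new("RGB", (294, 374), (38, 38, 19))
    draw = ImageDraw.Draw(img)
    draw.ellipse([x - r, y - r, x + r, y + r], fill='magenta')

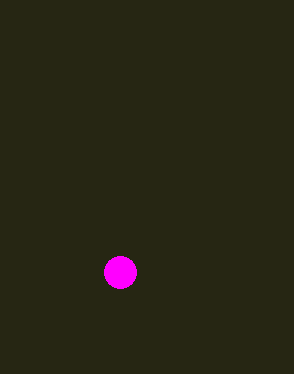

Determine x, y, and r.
x = 120, y = 272, r = 16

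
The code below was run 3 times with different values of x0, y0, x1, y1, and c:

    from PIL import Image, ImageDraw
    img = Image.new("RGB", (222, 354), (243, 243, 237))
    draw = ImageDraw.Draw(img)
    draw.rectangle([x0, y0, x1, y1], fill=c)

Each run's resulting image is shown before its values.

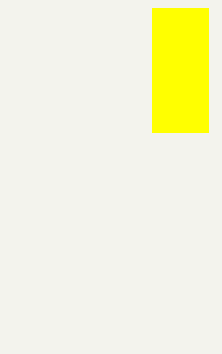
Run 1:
x0 = 152; y0 = 8; x1 = 208; y1 = 132; c = 'yellow'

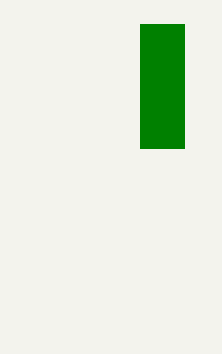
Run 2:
x0 = 140; y0 = 24; x1 = 184; y1 = 148; c = 'green'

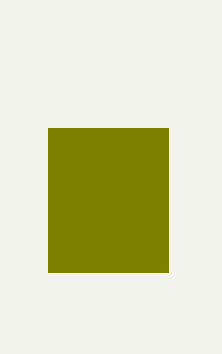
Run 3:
x0 = 48
y0 = 128
x1 = 168
y1 = 272
c = 'olive'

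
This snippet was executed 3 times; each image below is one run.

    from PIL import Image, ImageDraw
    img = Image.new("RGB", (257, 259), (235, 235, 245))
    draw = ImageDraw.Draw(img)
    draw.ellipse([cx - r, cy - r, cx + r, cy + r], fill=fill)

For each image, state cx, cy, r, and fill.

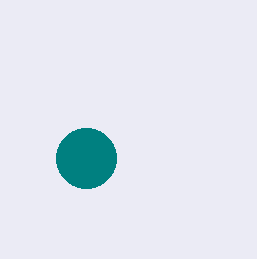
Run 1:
cx = 86, cy = 158, r = 30, fill = 'teal'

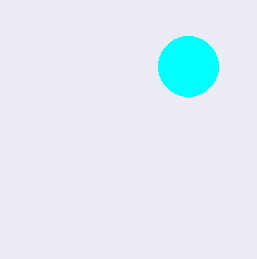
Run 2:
cx = 188
cy = 66
r = 30
fill = 'cyan'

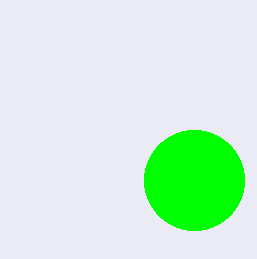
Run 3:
cx = 194
cy = 180
r = 50
fill = 'lime'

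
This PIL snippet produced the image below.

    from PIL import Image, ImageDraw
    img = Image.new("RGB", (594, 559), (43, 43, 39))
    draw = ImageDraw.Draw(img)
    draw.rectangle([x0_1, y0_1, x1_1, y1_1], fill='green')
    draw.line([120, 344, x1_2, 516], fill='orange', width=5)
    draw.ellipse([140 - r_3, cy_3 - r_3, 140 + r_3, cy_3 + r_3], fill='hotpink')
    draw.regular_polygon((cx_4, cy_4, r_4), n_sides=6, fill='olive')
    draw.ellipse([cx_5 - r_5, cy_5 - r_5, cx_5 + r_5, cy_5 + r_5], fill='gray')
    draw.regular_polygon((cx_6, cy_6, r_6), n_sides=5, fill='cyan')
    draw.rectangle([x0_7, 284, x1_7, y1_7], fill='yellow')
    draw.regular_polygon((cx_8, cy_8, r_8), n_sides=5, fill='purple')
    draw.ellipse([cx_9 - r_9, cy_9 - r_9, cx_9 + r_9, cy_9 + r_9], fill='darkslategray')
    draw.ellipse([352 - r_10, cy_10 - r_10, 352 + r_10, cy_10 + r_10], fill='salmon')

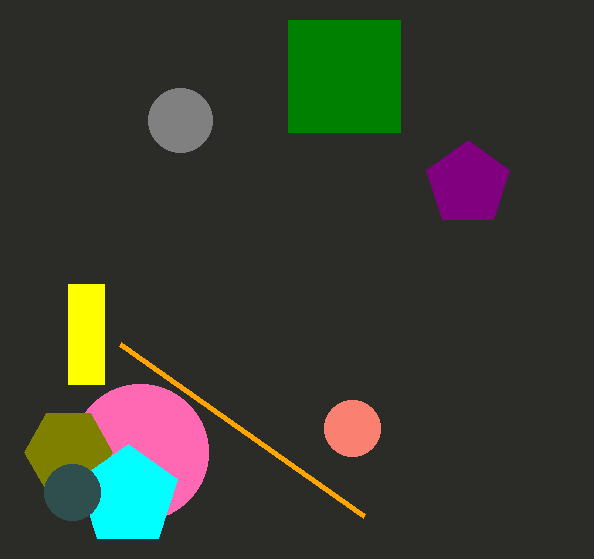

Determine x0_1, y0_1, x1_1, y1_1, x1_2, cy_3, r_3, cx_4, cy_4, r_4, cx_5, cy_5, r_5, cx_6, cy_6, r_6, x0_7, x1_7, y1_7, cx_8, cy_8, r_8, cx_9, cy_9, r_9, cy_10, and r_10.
x0_1 = 288
y0_1 = 20
x1_1 = 400
y1_1 = 132
x1_2 = 364
cy_3 = 452
r_3 = 68
cx_4 = 68
cy_4 = 452
r_4 = 44
cx_5 = 180
cy_5 = 120
r_5 = 32
cx_6 = 128
cy_6 = 496
r_6 = 52
x0_7 = 68
x1_7 = 104
y1_7 = 384
cx_8 = 468
cy_8 = 184
r_8 = 44
cx_9 = 72
cy_9 = 492
r_9 = 28
cy_10 = 428
r_10 = 28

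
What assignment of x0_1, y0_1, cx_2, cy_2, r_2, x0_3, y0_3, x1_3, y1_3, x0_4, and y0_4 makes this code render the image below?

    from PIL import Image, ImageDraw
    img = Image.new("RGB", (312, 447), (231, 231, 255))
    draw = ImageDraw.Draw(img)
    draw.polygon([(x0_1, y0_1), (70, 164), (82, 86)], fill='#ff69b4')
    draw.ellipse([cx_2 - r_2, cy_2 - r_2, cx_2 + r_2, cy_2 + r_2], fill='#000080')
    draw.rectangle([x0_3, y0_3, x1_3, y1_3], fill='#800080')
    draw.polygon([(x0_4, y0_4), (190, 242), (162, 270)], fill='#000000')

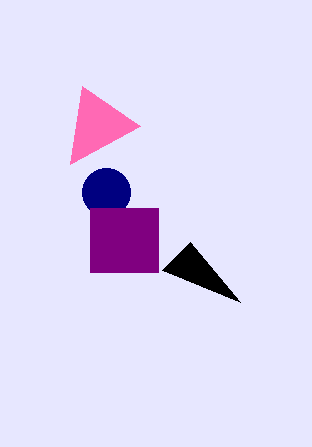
x0_1 = 140
y0_1 = 126
cx_2 = 106
cy_2 = 192
r_2 = 24
x0_3 = 90
y0_3 = 208
x1_3 = 158
y1_3 = 272
x0_4 = 240
y0_4 = 302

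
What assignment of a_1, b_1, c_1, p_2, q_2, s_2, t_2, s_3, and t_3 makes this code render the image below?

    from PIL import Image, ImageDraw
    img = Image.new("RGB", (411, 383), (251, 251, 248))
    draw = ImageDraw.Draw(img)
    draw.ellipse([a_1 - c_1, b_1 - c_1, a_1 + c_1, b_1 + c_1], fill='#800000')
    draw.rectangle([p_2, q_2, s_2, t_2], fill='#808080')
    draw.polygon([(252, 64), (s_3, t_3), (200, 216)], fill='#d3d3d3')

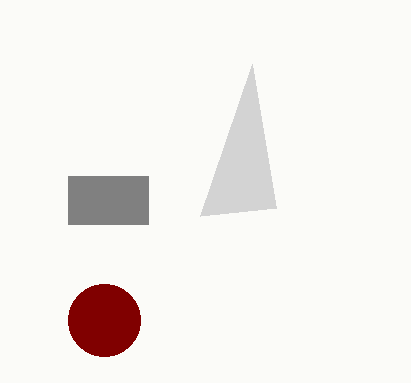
a_1 = 104; b_1 = 320; c_1 = 36; p_2 = 68; q_2 = 176; s_2 = 148; t_2 = 224; s_3 = 276; t_3 = 208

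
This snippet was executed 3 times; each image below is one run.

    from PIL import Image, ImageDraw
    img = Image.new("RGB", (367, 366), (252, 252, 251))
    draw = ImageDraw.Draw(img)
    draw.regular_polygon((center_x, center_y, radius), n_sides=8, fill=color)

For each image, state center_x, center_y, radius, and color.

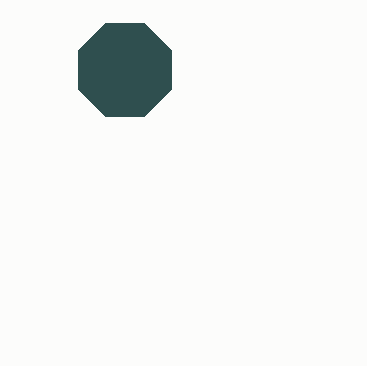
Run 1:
center_x = 125
center_y = 70
radius = 50
color = 'darkslategray'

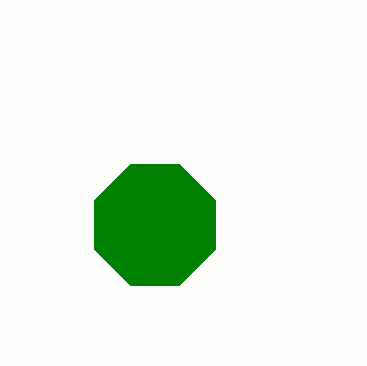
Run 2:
center_x = 155; center_y = 225; radius = 65; color = 'green'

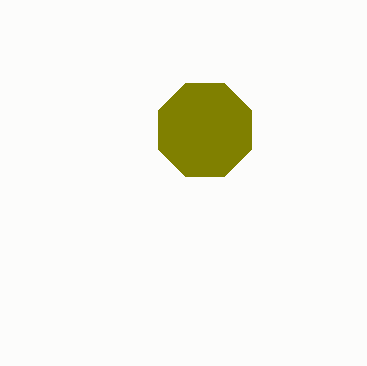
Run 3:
center_x = 205
center_y = 130
radius = 50
color = 'olive'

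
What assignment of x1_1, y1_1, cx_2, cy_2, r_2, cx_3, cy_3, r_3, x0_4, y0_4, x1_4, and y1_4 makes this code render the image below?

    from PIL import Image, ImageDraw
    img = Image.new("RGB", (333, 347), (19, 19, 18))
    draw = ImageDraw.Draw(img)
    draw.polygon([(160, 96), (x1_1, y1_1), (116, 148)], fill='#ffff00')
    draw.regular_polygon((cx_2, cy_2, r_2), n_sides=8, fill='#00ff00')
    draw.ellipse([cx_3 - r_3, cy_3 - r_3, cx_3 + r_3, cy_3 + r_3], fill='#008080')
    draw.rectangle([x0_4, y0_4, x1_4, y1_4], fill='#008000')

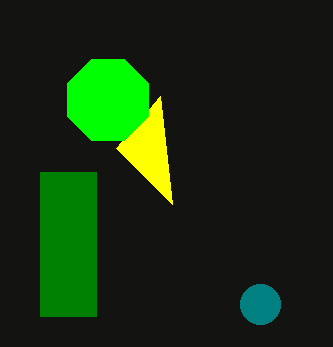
x1_1 = 172, y1_1 = 204, cx_2 = 108, cy_2 = 100, r_2 = 44, cx_3 = 260, cy_3 = 304, r_3 = 20, x0_4 = 40, y0_4 = 172, x1_4 = 96, y1_4 = 316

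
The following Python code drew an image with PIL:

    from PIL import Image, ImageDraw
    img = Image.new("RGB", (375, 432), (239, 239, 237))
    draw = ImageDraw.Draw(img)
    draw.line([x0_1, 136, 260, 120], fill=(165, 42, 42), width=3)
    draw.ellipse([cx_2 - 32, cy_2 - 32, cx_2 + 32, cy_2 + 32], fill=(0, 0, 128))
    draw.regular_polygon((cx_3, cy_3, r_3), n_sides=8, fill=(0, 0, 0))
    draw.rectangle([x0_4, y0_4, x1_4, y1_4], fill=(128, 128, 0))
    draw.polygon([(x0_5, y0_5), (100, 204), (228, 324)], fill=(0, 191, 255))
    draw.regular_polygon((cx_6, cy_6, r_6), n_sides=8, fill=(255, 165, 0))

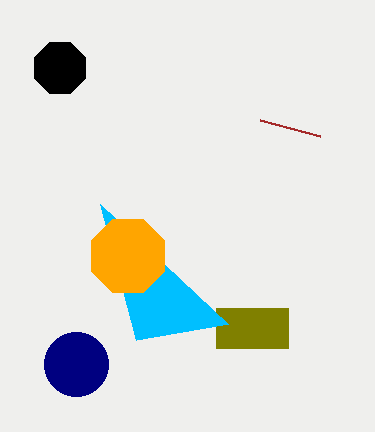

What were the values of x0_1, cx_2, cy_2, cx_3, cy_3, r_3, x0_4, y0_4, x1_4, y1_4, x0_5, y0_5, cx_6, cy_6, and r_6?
x0_1 = 320, cx_2 = 76, cy_2 = 364, cx_3 = 60, cy_3 = 68, r_3 = 28, x0_4 = 216, y0_4 = 308, x1_4 = 288, y1_4 = 348, x0_5 = 136, y0_5 = 340, cx_6 = 128, cy_6 = 256, r_6 = 40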